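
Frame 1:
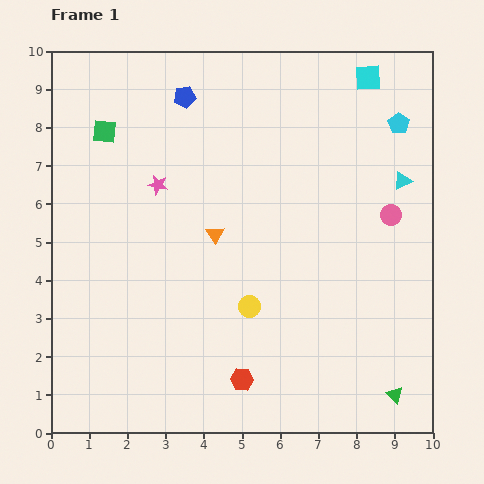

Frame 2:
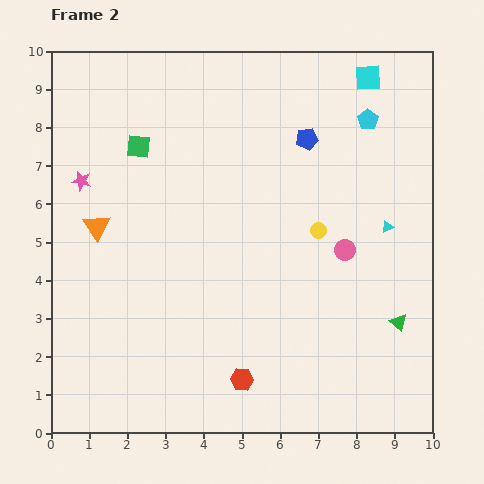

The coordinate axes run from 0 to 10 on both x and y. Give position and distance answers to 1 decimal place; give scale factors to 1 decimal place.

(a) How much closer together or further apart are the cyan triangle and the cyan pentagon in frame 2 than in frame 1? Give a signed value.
+1.3

Distance in frame 1: 1.5. Distance in frame 2: 2.8.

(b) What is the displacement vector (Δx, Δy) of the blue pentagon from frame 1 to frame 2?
(3.2, -1.1)

The blue pentagon was at (3.5, 8.8) in frame 1 and (6.7, 7.7) in frame 2.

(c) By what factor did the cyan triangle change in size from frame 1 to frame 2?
0.7×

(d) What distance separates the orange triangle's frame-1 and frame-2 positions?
3.1

The orange triangle moved from (4.3, 5.2) to (1.2, 5.4), a distance of √(3.1² + 0.2²) ≈ 3.1.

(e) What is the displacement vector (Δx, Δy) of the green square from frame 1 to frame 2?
(0.9, -0.4)

The green square was at (1.4, 7.9) in frame 1 and (2.3, 7.5) in frame 2.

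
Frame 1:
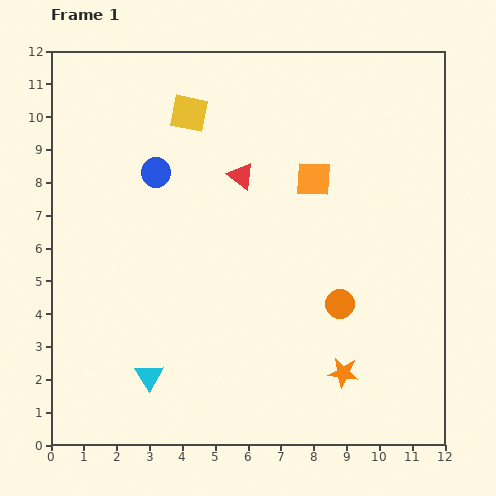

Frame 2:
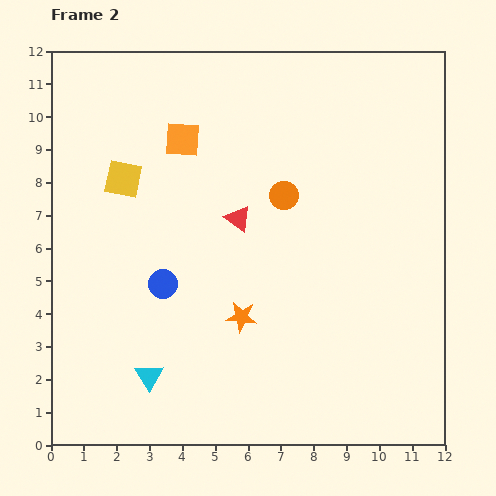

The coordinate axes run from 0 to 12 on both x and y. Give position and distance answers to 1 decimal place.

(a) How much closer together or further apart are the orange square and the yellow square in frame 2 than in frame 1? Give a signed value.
-2.1

Distance in frame 1: 4.3. Distance in frame 2: 2.2.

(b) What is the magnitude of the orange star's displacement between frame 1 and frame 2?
3.5

The orange star moved from (8.9, 2.2) to (5.8, 3.9), a distance of √(3.1² + 1.7²) ≈ 3.5.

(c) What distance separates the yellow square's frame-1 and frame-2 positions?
2.8

The yellow square moved from (4.2, 10.1) to (2.2, 8.1), a distance of √(2.0² + 2.0²) ≈ 2.8.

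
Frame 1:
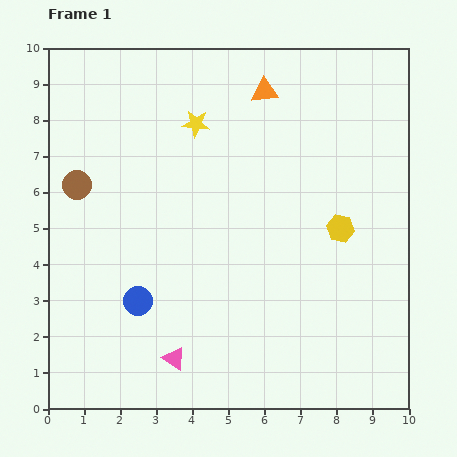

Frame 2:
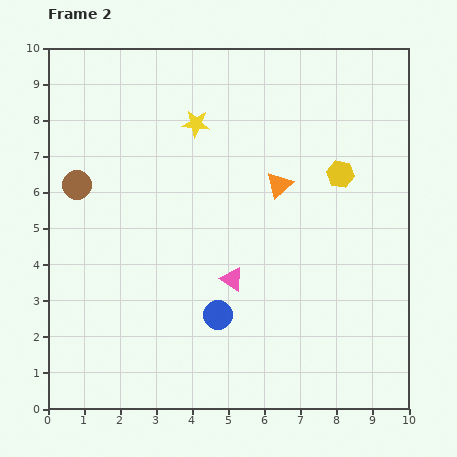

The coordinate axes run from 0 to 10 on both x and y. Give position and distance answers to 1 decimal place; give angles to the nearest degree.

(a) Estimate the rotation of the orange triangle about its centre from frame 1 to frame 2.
39° counter-clockwise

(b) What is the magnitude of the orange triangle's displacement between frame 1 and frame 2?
2.6

The orange triangle moved from (6.0, 8.8) to (6.4, 6.2), a distance of √(0.4² + 2.6²) ≈ 2.6.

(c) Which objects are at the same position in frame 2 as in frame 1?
the yellow star, the brown circle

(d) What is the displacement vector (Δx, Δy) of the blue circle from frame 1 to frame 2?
(2.2, -0.4)

The blue circle was at (2.5, 3.0) in frame 1 and (4.7, 2.6) in frame 2.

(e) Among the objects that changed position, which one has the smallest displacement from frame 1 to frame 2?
the yellow hexagon

(moved 1.5)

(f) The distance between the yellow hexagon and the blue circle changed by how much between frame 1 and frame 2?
-0.7

Distance in frame 1: 5.9. Distance in frame 2: 5.2.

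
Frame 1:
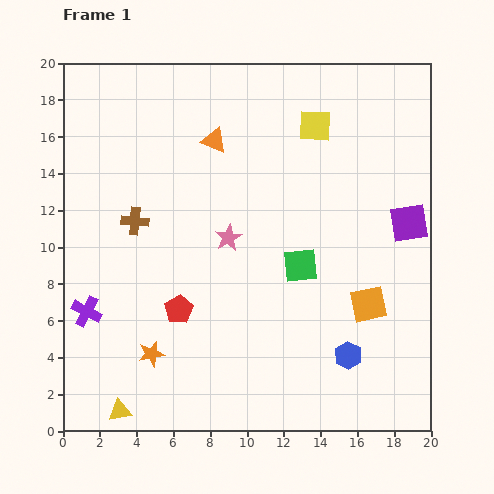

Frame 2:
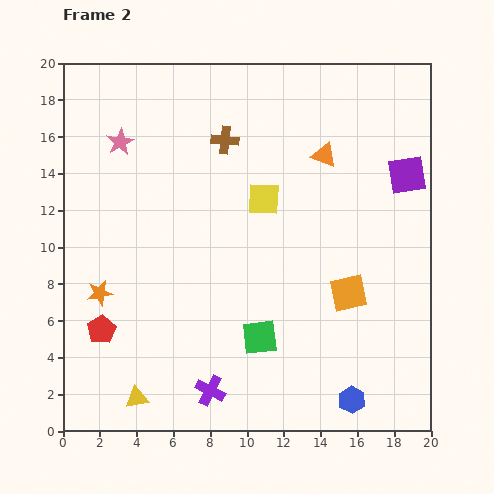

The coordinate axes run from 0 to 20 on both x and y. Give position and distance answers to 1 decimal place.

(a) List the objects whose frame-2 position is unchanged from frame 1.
none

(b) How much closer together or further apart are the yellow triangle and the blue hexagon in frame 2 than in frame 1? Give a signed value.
-1.1

Distance in frame 1: 12.8. Distance in frame 2: 11.7.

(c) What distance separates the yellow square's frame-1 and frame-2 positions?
4.9

The yellow square moved from (13.7, 16.6) to (10.9, 12.6), a distance of √(2.8² + 4.0²) ≈ 4.9.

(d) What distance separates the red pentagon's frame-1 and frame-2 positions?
4.3

The red pentagon moved from (6.3, 6.6) to (2.1, 5.5), a distance of √(4.2² + 1.1²) ≈ 4.3.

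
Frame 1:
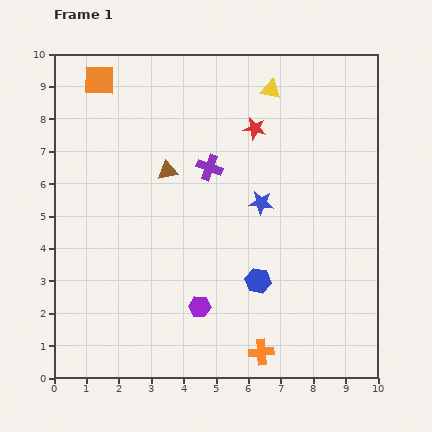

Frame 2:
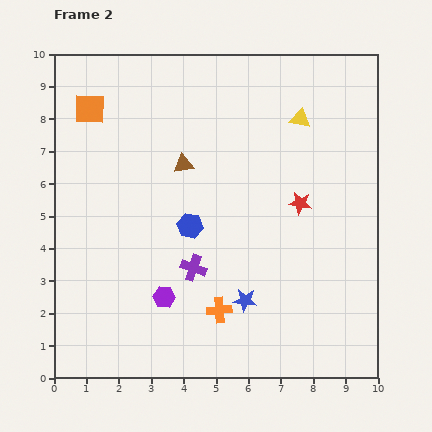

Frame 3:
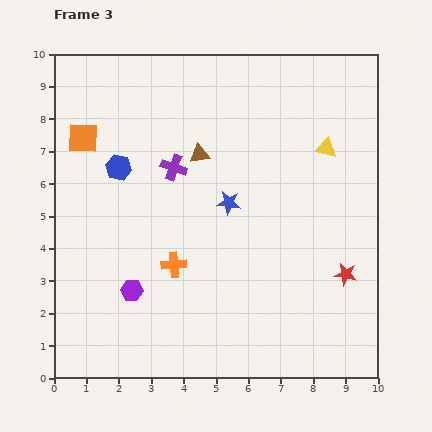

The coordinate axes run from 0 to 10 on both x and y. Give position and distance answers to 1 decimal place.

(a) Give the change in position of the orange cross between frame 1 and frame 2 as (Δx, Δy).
(-1.3, 1.3)

The orange cross was at (6.4, 0.8) in frame 1 and (5.1, 2.1) in frame 2.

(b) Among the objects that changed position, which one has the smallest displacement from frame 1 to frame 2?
the brown triangle

(moved 0.5)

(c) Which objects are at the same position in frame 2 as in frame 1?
none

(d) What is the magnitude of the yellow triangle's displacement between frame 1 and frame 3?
2.5

The yellow triangle moved from (6.7, 8.9) to (8.4, 7.1), a distance of √(1.7² + 1.8²) ≈ 2.5.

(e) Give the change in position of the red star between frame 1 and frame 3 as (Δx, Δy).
(2.8, -4.5)

The red star was at (6.2, 7.7) in frame 1 and (9.0, 3.2) in frame 3.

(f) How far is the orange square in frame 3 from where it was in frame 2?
0.9

The orange square moved from (1.1, 8.3) to (0.9, 7.4), a distance of √(0.2² + 0.9²) ≈ 0.9.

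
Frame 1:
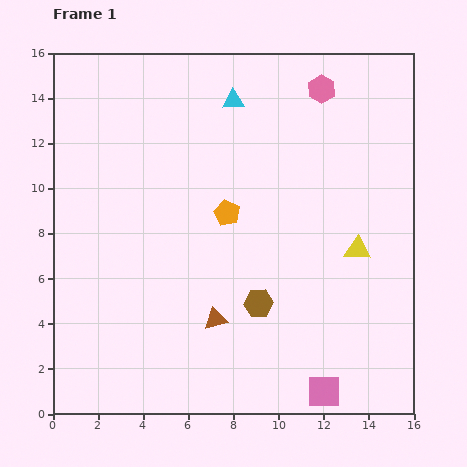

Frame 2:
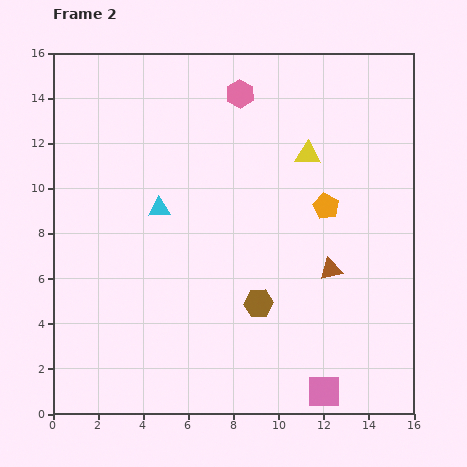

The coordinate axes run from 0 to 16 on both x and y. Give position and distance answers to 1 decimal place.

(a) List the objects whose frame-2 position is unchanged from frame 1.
the brown hexagon, the pink square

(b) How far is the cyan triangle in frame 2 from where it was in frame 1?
5.8

The cyan triangle moved from (8.0, 13.9) to (4.7, 9.1), a distance of √(3.3² + 4.8²) ≈ 5.8.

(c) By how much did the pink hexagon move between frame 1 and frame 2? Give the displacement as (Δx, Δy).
(-3.6, -0.2)

The pink hexagon was at (11.9, 14.4) in frame 1 and (8.3, 14.2) in frame 2.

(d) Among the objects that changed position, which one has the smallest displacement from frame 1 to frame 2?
the pink hexagon

(moved 3.6)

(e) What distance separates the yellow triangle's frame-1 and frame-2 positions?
4.7

The yellow triangle moved from (13.5, 7.3) to (11.3, 11.5), a distance of √(2.2² + 4.2²) ≈ 4.7.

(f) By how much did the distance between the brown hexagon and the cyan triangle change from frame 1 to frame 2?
-3.0

Distance in frame 1: 9.1. Distance in frame 2: 6.1.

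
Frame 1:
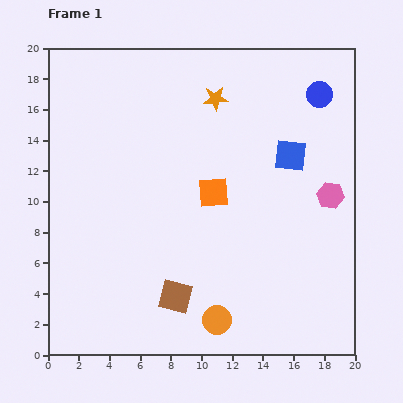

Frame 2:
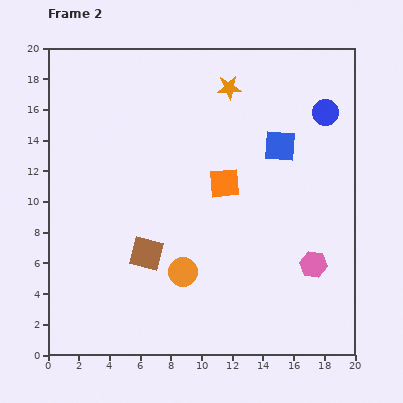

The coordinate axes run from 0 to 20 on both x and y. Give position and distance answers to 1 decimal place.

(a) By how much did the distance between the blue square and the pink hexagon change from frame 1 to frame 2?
+4.3

Distance in frame 1: 3.7. Distance in frame 2: 8.0.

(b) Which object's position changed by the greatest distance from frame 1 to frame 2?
the pink hexagon

(moved 4.6; next 3.8)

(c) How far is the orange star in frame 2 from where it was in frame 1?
1.1

The orange star moved from (10.9, 16.7) to (11.8, 17.4), a distance of √(0.9² + 0.7²) ≈ 1.1.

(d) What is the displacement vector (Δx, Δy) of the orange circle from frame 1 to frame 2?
(-2.2, 3.1)

The orange circle was at (11.0, 2.3) in frame 1 and (8.8, 5.4) in frame 2.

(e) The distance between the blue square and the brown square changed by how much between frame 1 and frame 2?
-0.7

Distance in frame 1: 11.9. Distance in frame 2: 11.2.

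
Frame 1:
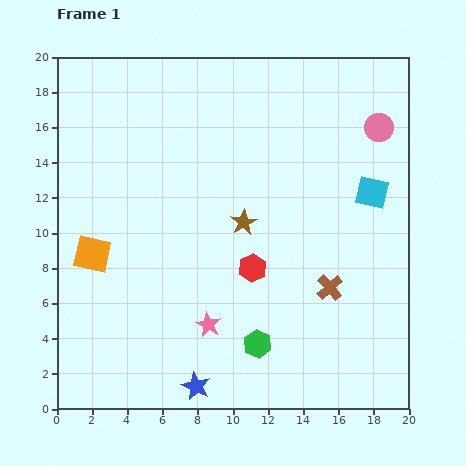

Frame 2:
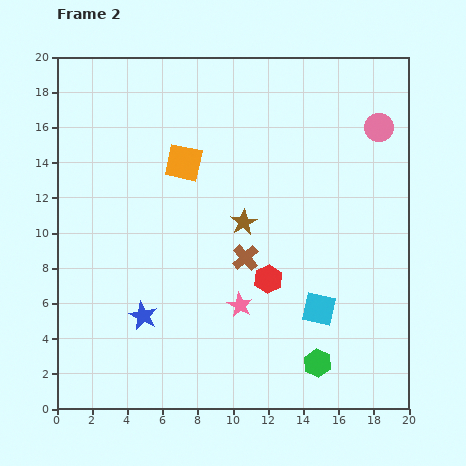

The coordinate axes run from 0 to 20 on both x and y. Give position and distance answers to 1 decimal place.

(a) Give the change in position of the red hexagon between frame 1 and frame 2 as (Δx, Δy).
(0.9, -0.6)

The red hexagon was at (11.1, 8.0) in frame 1 and (12.0, 7.4) in frame 2.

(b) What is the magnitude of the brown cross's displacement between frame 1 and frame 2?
5.1

The brown cross moved from (15.5, 6.9) to (10.7, 8.6), a distance of √(4.8² + 1.7²) ≈ 5.1.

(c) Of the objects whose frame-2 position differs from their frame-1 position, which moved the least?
the red hexagon

(moved 1.1)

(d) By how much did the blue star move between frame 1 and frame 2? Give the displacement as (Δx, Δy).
(-3.0, 4.0)

The blue star was at (7.9, 1.3) in frame 1 and (4.9, 5.3) in frame 2.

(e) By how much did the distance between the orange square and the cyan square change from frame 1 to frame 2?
-5.0

Distance in frame 1: 16.3. Distance in frame 2: 11.3.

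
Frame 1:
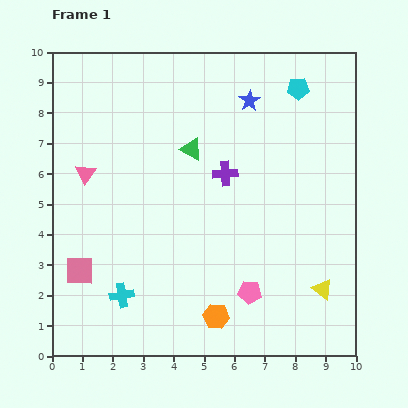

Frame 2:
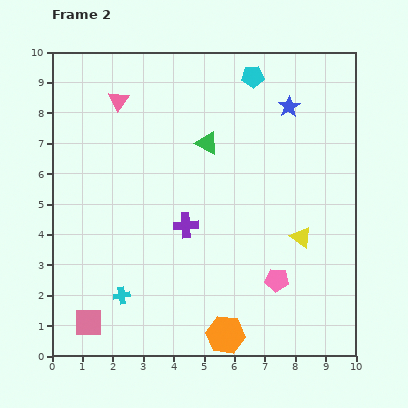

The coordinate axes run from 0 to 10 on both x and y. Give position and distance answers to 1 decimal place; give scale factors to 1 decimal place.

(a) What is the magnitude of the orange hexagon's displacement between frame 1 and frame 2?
0.7

The orange hexagon moved from (5.4, 1.3) to (5.7, 0.7), a distance of √(0.3² + 0.6²) ≈ 0.7.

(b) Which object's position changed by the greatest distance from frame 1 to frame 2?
the pink triangle

(moved 2.6; next 2.1)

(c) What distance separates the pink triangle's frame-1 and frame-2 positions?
2.6

The pink triangle moved from (1.1, 6.0) to (2.2, 8.4), a distance of √(1.1² + 2.4²) ≈ 2.6.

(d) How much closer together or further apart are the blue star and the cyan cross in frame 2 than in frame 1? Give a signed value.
+0.6

Distance in frame 1: 7.7. Distance in frame 2: 8.3.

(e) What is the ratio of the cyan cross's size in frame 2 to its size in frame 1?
0.7×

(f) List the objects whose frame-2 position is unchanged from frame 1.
the cyan cross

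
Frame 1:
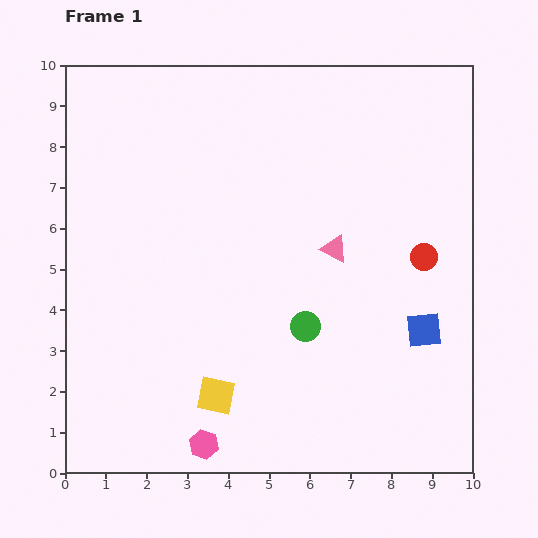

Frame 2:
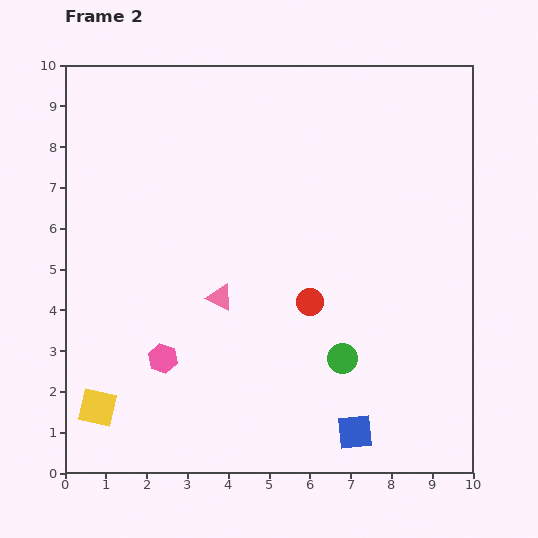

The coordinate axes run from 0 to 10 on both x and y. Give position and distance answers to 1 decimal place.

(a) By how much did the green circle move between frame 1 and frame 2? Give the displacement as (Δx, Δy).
(0.9, -0.8)

The green circle was at (5.9, 3.6) in frame 1 and (6.8, 2.8) in frame 2.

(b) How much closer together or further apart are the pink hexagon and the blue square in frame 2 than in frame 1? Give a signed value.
-1.1

Distance in frame 1: 6.1. Distance in frame 2: 5.0.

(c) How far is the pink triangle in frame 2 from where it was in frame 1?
3.0

The pink triangle moved from (6.6, 5.5) to (3.8, 4.3), a distance of √(2.8² + 1.2²) ≈ 3.0.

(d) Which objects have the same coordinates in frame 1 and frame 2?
none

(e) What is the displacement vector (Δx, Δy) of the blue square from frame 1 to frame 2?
(-1.7, -2.5)

The blue square was at (8.8, 3.5) in frame 1 and (7.1, 1.0) in frame 2.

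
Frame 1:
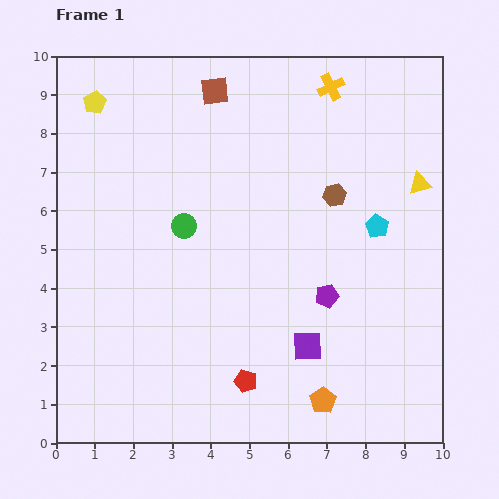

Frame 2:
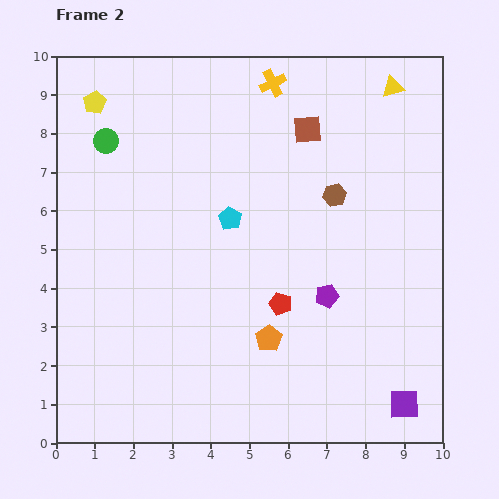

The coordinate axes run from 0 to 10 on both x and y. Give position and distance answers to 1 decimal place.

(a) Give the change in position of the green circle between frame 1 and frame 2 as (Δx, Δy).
(-2.0, 2.2)

The green circle was at (3.3, 5.6) in frame 1 and (1.3, 7.8) in frame 2.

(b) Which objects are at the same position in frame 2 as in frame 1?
the brown hexagon, the purple pentagon, the yellow pentagon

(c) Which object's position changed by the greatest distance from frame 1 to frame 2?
the cyan pentagon

(moved 3.8; next 3.0)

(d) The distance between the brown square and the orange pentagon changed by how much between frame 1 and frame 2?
-3.0

Distance in frame 1: 8.5. Distance in frame 2: 5.5.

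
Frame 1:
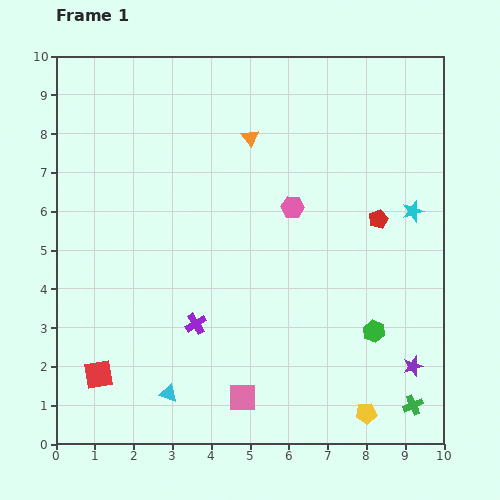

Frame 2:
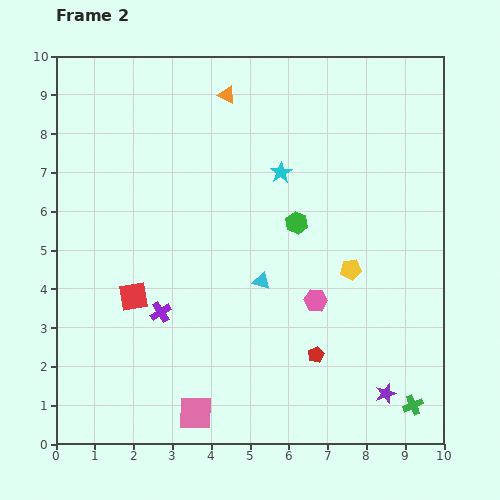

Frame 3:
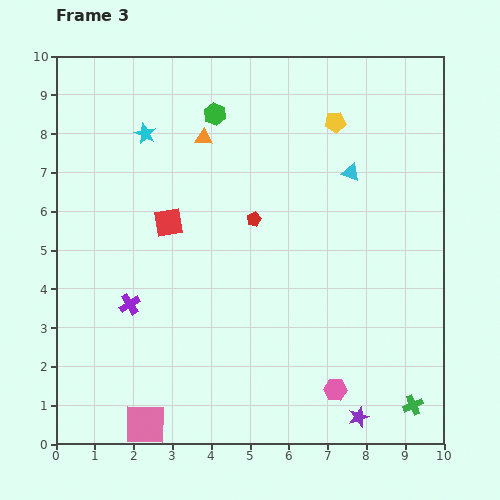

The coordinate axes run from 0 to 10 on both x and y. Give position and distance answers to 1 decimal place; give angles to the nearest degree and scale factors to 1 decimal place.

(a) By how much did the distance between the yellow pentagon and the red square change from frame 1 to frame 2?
-1.4

Distance in frame 1: 7.0. Distance in frame 2: 5.6.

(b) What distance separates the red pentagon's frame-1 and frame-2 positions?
3.8

The red pentagon moved from (8.3, 5.8) to (6.7, 2.3), a distance of √(1.6² + 3.5²) ≈ 3.8.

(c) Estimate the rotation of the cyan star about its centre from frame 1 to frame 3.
31° counter-clockwise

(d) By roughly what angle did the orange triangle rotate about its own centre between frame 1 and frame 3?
48° counter-clockwise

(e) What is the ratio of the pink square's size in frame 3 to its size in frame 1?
1.5×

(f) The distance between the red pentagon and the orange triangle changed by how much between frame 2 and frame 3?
-4.6

Distance in frame 2: 7.1. Distance in frame 3: 2.5.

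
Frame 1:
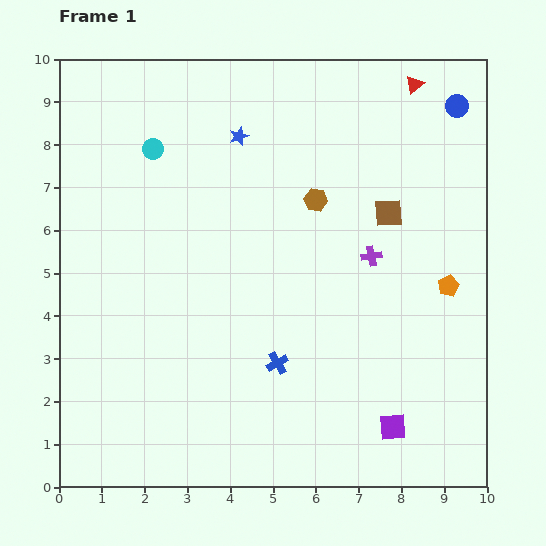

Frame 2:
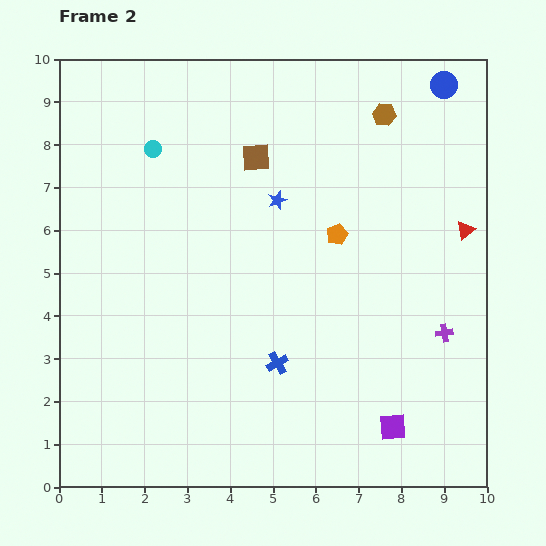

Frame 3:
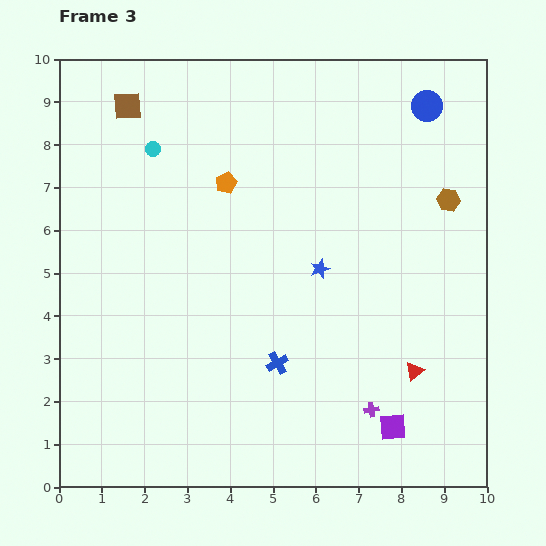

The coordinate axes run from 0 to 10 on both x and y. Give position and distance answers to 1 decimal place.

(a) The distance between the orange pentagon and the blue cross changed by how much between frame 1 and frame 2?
-1.1

Distance in frame 1: 4.4. Distance in frame 2: 3.3.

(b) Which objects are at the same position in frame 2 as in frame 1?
the cyan circle, the blue cross, the purple square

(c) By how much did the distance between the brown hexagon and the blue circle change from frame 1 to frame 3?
-1.7

Distance in frame 1: 4.0. Distance in frame 3: 2.3.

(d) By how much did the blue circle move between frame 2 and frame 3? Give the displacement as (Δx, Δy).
(-0.4, -0.5)

The blue circle was at (9.0, 9.4) in frame 2 and (8.6, 8.9) in frame 3.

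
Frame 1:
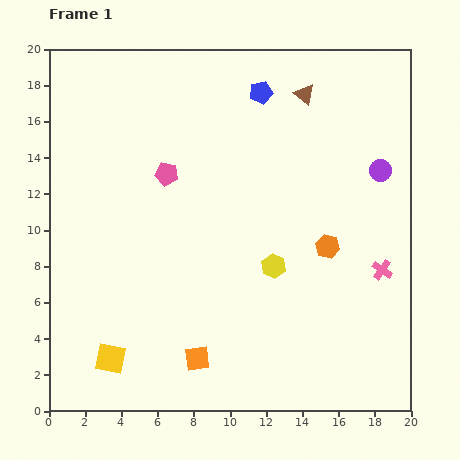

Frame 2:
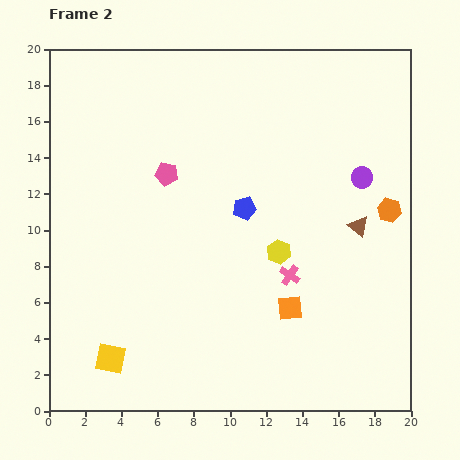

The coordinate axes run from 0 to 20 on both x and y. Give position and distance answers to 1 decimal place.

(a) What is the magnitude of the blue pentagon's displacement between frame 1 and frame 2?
6.5

The blue pentagon moved from (11.7, 17.6) to (10.8, 11.2), a distance of √(0.9² + 6.4²) ≈ 6.5.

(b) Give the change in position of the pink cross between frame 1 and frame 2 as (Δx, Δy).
(-5.1, -0.3)

The pink cross was at (18.4, 7.8) in frame 1 and (13.3, 7.5) in frame 2.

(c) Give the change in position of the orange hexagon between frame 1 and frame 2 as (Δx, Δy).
(3.4, 2.0)

The orange hexagon was at (15.4, 9.1) in frame 1 and (18.8, 11.1) in frame 2.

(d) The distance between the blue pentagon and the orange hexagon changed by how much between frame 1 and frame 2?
-1.3

Distance in frame 1: 9.3. Distance in frame 2: 8.0.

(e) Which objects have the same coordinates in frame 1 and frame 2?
the pink pentagon, the yellow square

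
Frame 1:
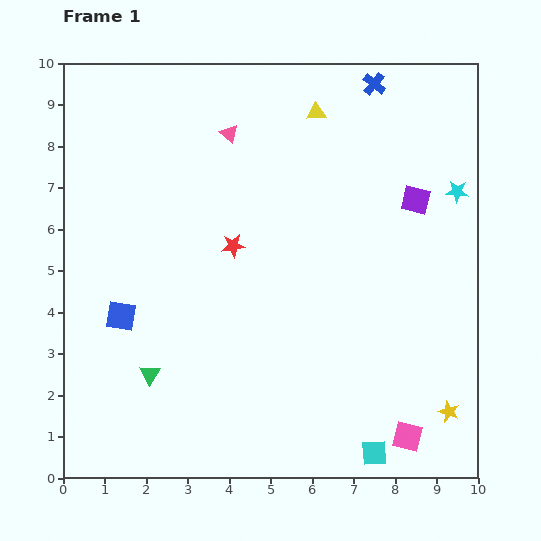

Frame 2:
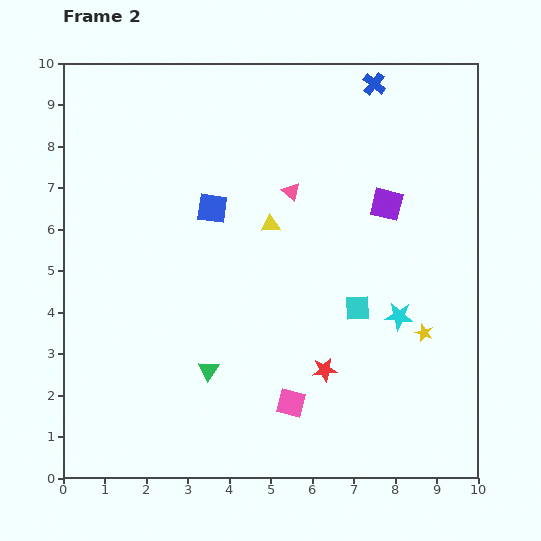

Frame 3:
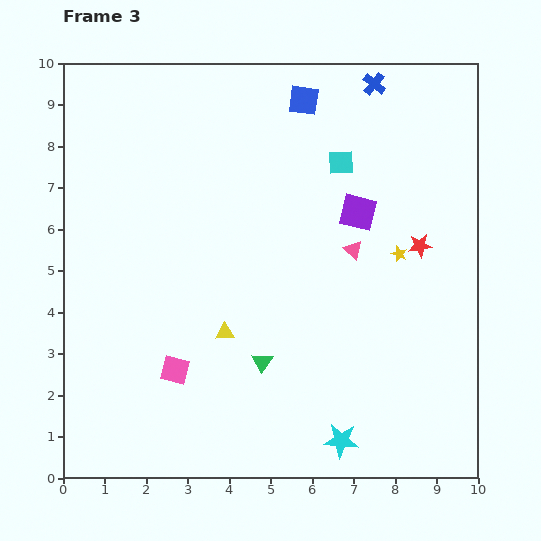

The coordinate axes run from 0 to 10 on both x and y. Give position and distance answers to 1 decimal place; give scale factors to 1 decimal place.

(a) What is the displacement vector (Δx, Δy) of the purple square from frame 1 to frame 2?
(-0.7, -0.1)

The purple square was at (8.5, 6.7) in frame 1 and (7.8, 6.6) in frame 2.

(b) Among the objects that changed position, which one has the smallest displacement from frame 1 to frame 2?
the purple square

(moved 0.7)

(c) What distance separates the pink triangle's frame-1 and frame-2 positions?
2.1

The pink triangle moved from (4.0, 8.3) to (5.5, 6.9), a distance of √(1.5² + 1.4²) ≈ 2.1.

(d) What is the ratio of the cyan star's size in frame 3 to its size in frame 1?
1.5×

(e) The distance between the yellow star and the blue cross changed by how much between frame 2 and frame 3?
-2.0

Distance in frame 2: 6.1. Distance in frame 3: 4.1.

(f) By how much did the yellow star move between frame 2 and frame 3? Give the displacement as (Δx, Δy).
(-0.6, 1.9)

The yellow star was at (8.7, 3.5) in frame 2 and (8.1, 5.4) in frame 3.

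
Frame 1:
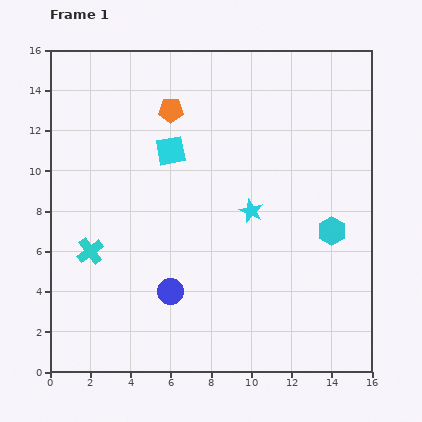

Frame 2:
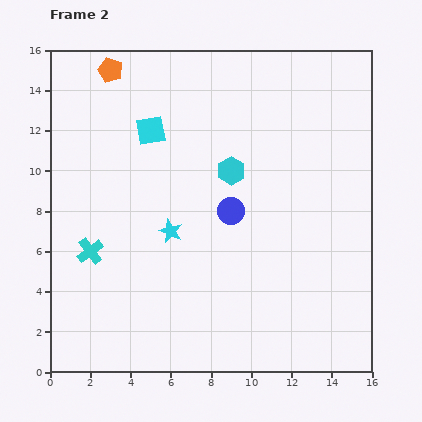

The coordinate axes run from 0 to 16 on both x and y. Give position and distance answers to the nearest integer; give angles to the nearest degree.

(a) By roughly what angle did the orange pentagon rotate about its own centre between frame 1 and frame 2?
19° clockwise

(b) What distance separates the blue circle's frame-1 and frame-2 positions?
5

The blue circle moved from (6, 4) to (9, 8), a distance of √(3² + 4²) ≈ 5.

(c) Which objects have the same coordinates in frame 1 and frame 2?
the cyan cross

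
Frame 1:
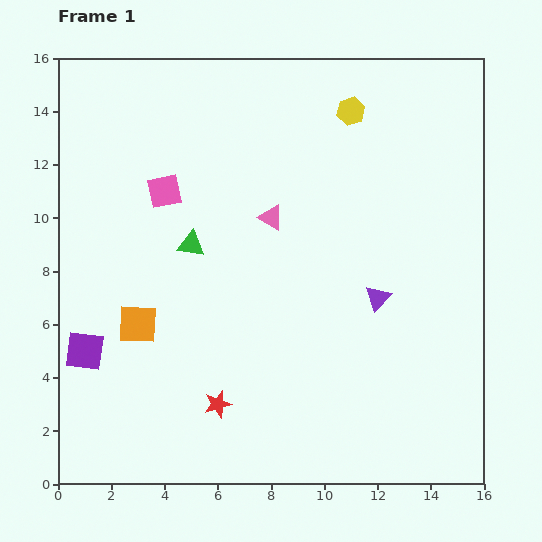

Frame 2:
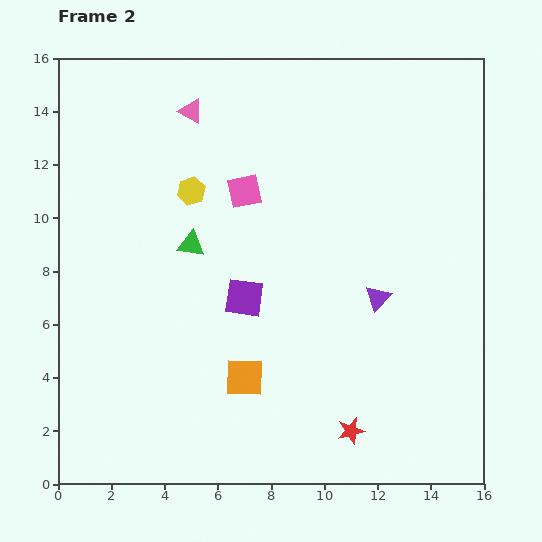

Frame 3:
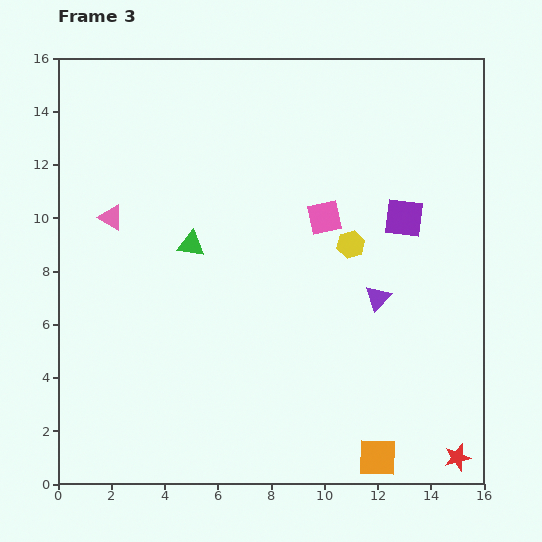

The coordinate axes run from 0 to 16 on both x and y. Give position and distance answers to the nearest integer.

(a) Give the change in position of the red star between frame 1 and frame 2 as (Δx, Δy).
(5, -1)

The red star was at (6, 3) in frame 1 and (11, 2) in frame 2.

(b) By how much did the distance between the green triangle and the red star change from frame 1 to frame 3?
+7

Distance in frame 1: 6. Distance in frame 3: 13.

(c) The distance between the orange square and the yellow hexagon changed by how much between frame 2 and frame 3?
+1

Distance in frame 2: 7. Distance in frame 3: 8.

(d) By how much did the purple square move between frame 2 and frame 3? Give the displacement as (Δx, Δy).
(6, 3)

The purple square was at (7, 7) in frame 2 and (13, 10) in frame 3.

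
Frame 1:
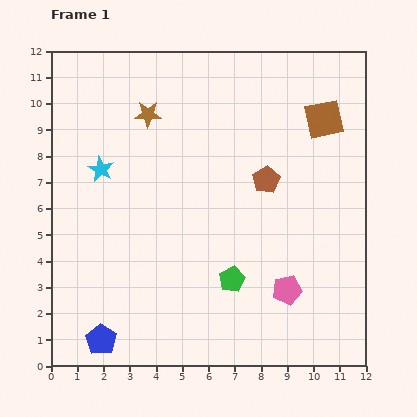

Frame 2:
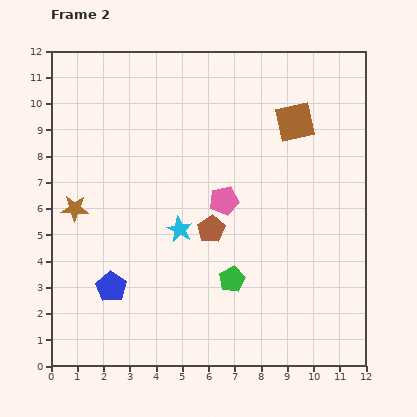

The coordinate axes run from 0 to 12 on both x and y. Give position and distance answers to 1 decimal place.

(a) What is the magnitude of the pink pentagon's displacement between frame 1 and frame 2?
4.2

The pink pentagon moved from (9.0, 2.9) to (6.6, 6.3), a distance of √(2.4² + 3.4²) ≈ 4.2.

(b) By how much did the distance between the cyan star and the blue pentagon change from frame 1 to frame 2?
-3.1

Distance in frame 1: 6.5. Distance in frame 2: 3.4.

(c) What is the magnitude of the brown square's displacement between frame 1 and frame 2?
1.1

The brown square moved from (10.4, 9.4) to (9.3, 9.3), a distance of √(1.1² + 0.1²) ≈ 1.1.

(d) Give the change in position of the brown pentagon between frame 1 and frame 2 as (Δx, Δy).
(-2.1, -1.9)

The brown pentagon was at (8.2, 7.1) in frame 1 and (6.1, 5.2) in frame 2.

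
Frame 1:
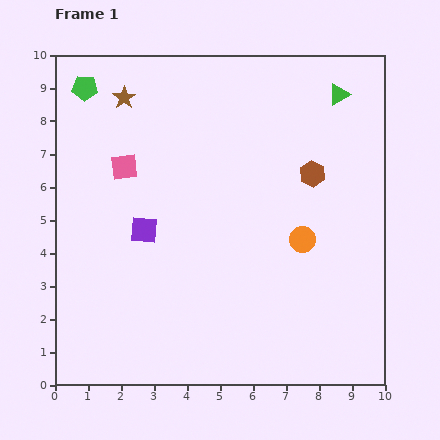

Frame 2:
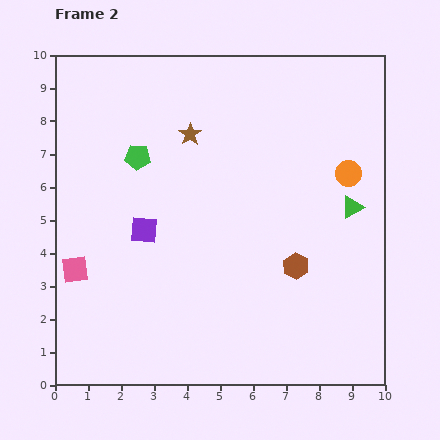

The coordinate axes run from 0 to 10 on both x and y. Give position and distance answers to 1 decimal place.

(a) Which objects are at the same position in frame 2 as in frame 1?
the purple square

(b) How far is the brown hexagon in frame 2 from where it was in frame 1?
2.8

The brown hexagon moved from (7.8, 6.4) to (7.3, 3.6), a distance of √(0.5² + 2.8²) ≈ 2.8.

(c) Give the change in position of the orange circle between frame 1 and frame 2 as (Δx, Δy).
(1.4, 2.0)

The orange circle was at (7.5, 4.4) in frame 1 and (8.9, 6.4) in frame 2.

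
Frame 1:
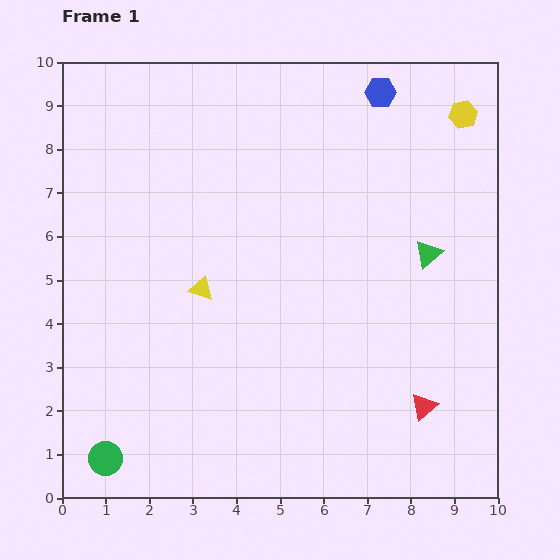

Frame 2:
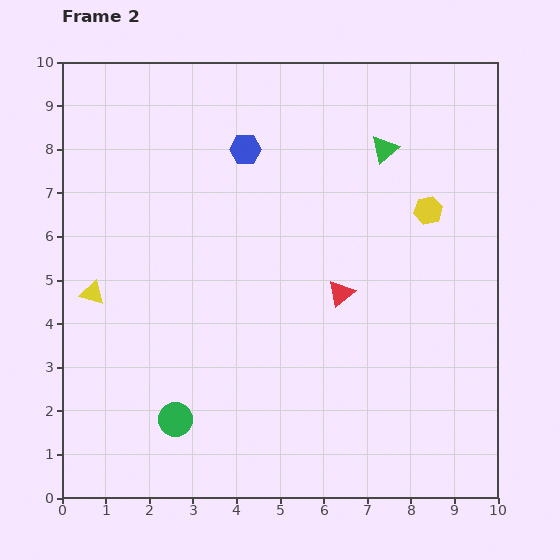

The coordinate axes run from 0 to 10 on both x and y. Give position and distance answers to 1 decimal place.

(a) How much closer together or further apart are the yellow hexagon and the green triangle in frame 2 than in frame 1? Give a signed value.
-1.6

Distance in frame 1: 3.3. Distance in frame 2: 1.7.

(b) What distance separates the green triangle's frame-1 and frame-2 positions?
2.6

The green triangle moved from (8.4, 5.6) to (7.4, 8.0), a distance of √(1.0² + 2.4²) ≈ 2.6.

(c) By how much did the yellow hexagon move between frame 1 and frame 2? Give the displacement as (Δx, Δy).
(-0.8, -2.2)

The yellow hexagon was at (9.2, 8.8) in frame 1 and (8.4, 6.6) in frame 2.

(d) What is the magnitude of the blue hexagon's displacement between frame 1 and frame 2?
3.4

The blue hexagon moved from (7.3, 9.3) to (4.2, 8.0), a distance of √(3.1² + 1.3²) ≈ 3.4.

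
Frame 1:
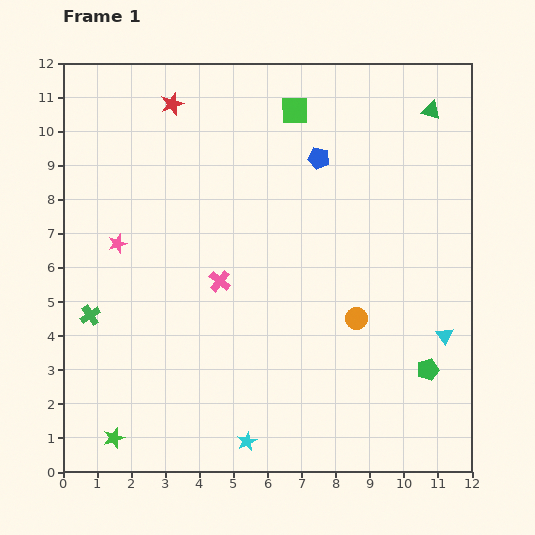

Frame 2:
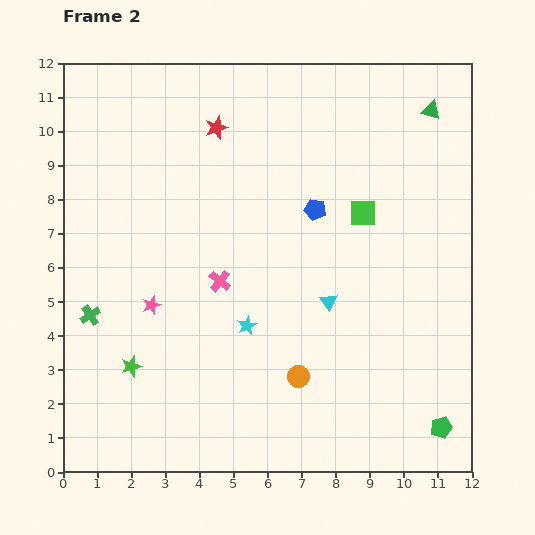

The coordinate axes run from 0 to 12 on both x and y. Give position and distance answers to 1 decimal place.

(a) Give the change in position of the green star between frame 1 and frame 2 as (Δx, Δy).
(0.5, 2.1)

The green star was at (1.5, 1.0) in frame 1 and (2.0, 3.1) in frame 2.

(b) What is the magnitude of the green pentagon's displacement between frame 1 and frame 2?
1.7

The green pentagon moved from (10.7, 3.0) to (11.1, 1.3), a distance of √(0.4² + 1.7²) ≈ 1.7.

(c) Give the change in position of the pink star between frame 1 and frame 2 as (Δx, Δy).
(1.0, -1.8)

The pink star was at (1.6, 6.7) in frame 1 and (2.6, 4.9) in frame 2.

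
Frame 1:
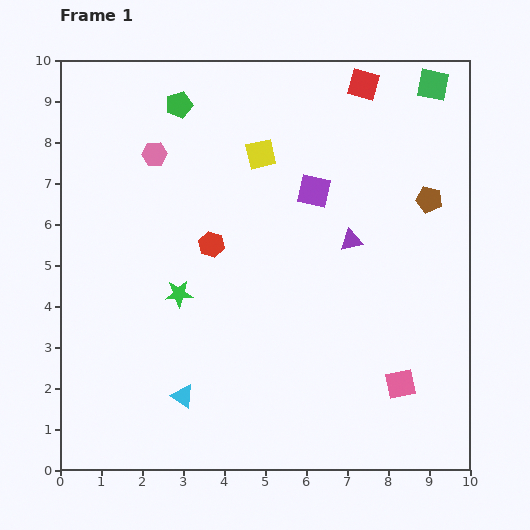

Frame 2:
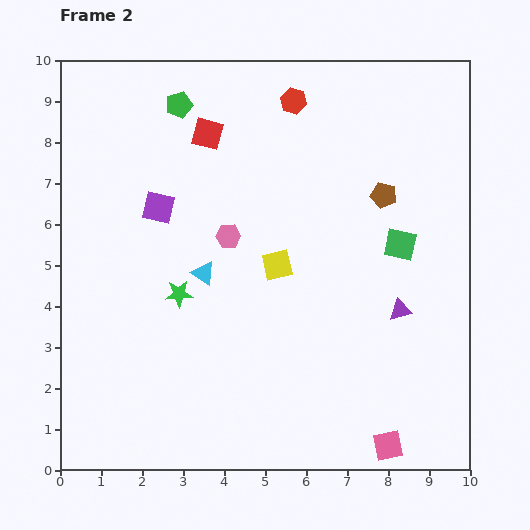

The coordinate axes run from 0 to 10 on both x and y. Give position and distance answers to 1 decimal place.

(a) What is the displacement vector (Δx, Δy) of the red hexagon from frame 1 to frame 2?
(2.0, 3.5)

The red hexagon was at (3.7, 5.5) in frame 1 and (5.7, 9.0) in frame 2.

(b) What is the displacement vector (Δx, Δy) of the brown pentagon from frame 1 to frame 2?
(-1.1, 0.1)

The brown pentagon was at (9.0, 6.6) in frame 1 and (7.9, 6.7) in frame 2.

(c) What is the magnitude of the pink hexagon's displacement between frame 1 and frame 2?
2.7

The pink hexagon moved from (2.3, 7.7) to (4.1, 5.7), a distance of √(1.8² + 2.0²) ≈ 2.7.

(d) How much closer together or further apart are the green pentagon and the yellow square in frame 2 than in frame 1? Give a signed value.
+2.3

Distance in frame 1: 2.3. Distance in frame 2: 4.6.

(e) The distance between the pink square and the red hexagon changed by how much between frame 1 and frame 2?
+3.0

Distance in frame 1: 5.7. Distance in frame 2: 8.7.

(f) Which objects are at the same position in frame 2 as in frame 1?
the green star, the green pentagon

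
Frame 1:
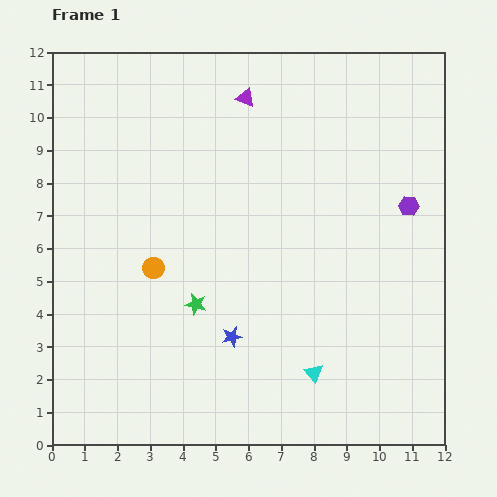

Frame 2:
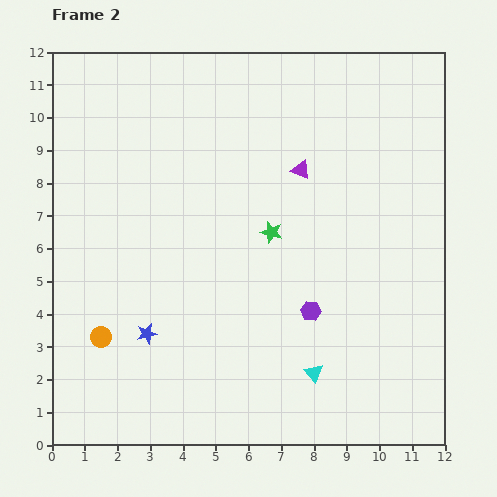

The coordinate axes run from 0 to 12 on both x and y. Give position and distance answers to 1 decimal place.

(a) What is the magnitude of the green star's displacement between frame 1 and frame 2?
3.2

The green star moved from (4.4, 4.3) to (6.7, 6.5), a distance of √(2.3² + 2.2²) ≈ 3.2.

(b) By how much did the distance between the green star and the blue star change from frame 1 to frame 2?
+3.4

Distance in frame 1: 1.5. Distance in frame 2: 4.9.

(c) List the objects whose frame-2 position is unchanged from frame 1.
the cyan triangle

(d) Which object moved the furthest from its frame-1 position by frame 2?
the purple hexagon

(moved 4.4; next 3.2)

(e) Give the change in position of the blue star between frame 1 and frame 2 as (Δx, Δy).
(-2.6, 0.1)

The blue star was at (5.5, 3.3) in frame 1 and (2.9, 3.4) in frame 2.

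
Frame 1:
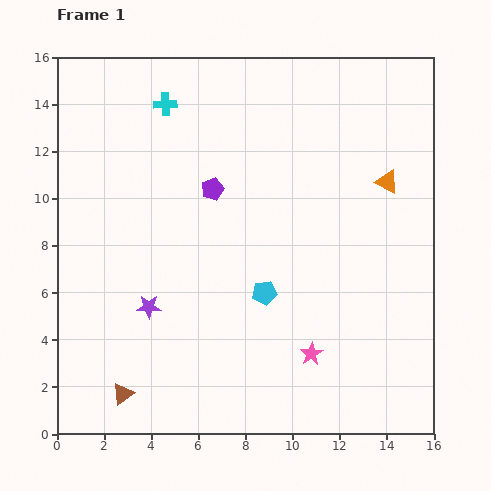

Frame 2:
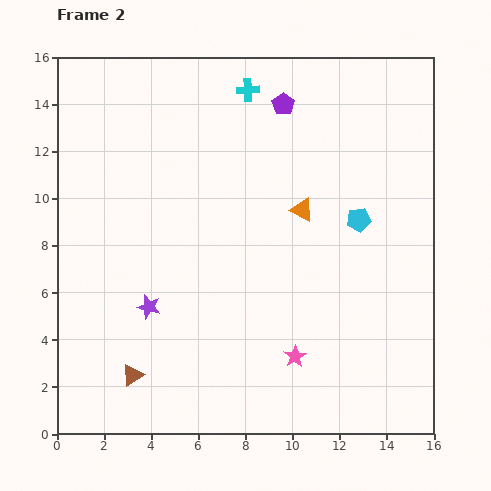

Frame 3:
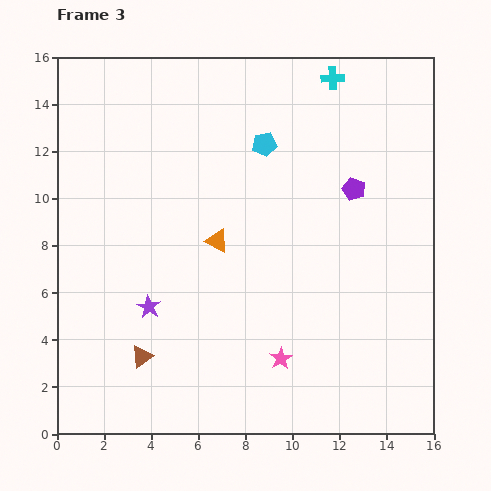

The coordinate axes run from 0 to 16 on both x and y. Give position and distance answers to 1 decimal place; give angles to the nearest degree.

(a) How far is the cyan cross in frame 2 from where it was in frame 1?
3.6

The cyan cross moved from (4.6, 14.0) to (8.1, 14.6), a distance of √(3.5² + 0.6²) ≈ 3.6.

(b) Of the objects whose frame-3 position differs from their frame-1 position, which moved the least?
the pink star

(moved 1.3)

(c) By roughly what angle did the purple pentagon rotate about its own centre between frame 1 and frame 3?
30° counter-clockwise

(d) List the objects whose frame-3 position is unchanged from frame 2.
the purple star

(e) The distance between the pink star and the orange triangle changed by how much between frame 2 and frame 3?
-0.5

Distance in frame 2: 6.2. Distance in frame 3: 5.7.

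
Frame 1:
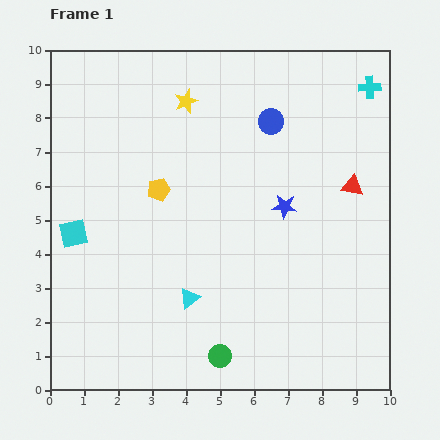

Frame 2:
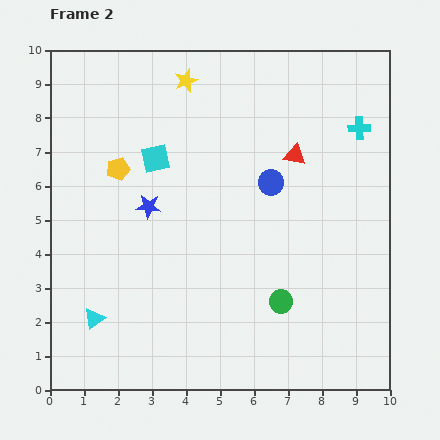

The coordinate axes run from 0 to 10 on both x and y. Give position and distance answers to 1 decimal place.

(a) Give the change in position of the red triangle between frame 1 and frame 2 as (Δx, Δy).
(-1.7, 0.9)

The red triangle was at (8.9, 6.0) in frame 1 and (7.2, 6.9) in frame 2.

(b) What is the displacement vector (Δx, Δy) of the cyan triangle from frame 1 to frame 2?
(-2.8, -0.6)

The cyan triangle was at (4.1, 2.7) in frame 1 and (1.3, 2.1) in frame 2.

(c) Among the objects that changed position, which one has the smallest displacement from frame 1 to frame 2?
the yellow star

(moved 0.6)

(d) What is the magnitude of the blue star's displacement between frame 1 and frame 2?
4.0

The blue star moved from (6.9, 5.4) to (2.9, 5.4), a distance of √(4.0² + 0.0²) ≈ 4.0.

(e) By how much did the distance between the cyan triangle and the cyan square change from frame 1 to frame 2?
+1.1

Distance in frame 1: 3.9. Distance in frame 2: 5.0.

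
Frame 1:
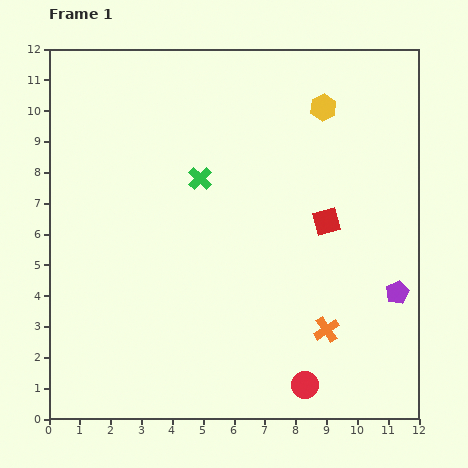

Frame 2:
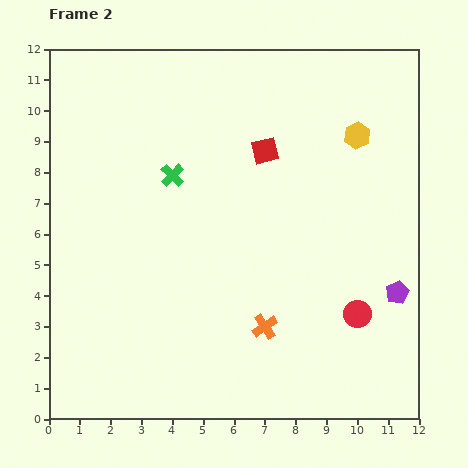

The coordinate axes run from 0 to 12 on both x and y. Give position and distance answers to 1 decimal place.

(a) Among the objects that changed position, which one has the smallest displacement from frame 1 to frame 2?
the green cross

(moved 0.9)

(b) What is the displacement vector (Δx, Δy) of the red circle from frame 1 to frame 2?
(1.7, 2.3)

The red circle was at (8.3, 1.1) in frame 1 and (10.0, 3.4) in frame 2.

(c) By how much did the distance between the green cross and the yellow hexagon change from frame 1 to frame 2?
+1.5

Distance in frame 1: 4.6. Distance in frame 2: 6.1.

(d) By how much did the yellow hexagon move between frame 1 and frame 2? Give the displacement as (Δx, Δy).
(1.1, -0.9)

The yellow hexagon was at (8.9, 10.1) in frame 1 and (10.0, 9.2) in frame 2.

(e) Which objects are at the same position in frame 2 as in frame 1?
the purple pentagon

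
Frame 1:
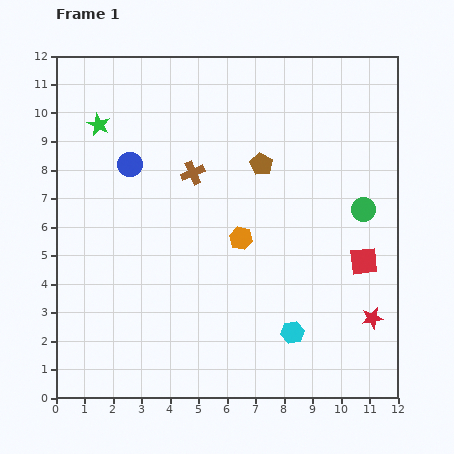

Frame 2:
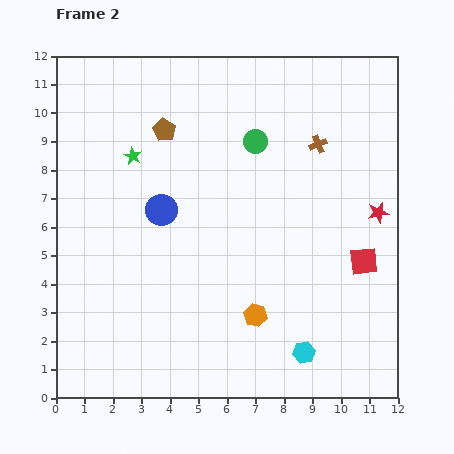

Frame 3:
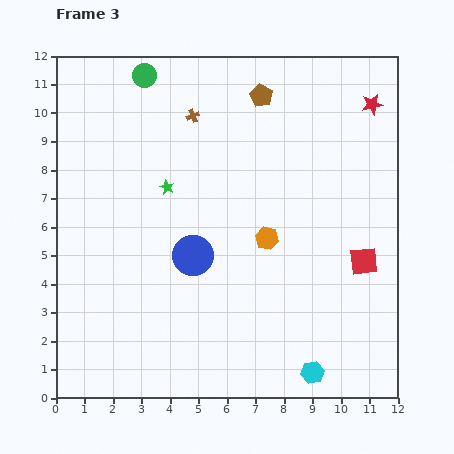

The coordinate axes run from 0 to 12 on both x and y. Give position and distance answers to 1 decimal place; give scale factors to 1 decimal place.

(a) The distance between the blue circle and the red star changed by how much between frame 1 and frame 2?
-2.5

Distance in frame 1: 10.1. Distance in frame 2: 7.6.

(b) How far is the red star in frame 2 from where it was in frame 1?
3.7

The red star moved from (11.1, 2.8) to (11.3, 6.5), a distance of √(0.2² + 3.7²) ≈ 3.7.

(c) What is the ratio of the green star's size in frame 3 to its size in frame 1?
0.6×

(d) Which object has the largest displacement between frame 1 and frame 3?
the green circle

(moved 9.0; next 7.5)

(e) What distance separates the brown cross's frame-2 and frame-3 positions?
4.5

The brown cross moved from (9.2, 8.9) to (4.8, 9.9), a distance of √(4.4² + 1.0²) ≈ 4.5.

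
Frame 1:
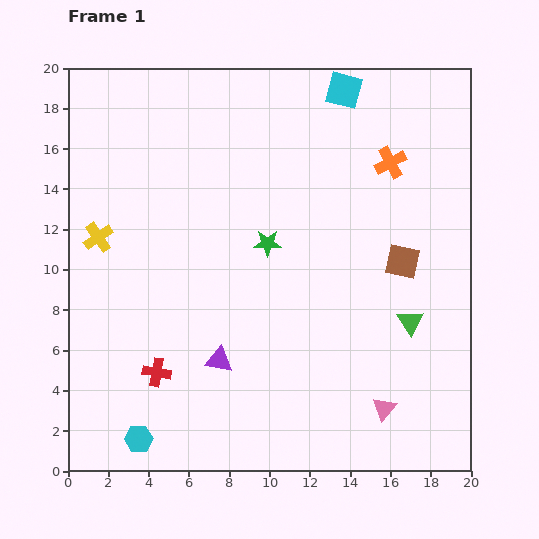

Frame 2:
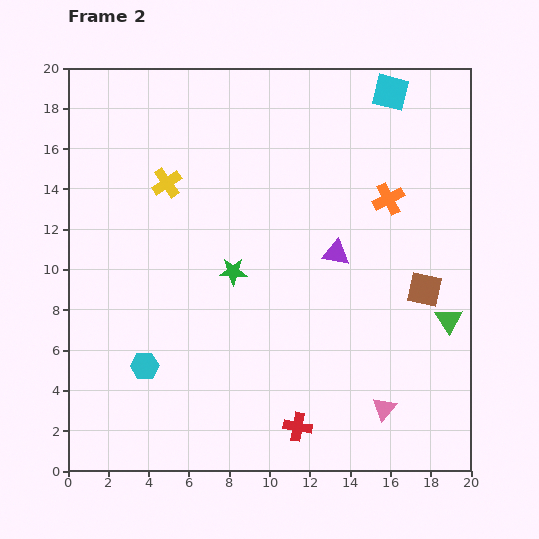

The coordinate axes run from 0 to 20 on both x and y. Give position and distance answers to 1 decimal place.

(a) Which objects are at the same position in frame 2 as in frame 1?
the pink triangle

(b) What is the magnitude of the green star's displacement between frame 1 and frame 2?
2.2

The green star moved from (9.9, 11.3) to (8.2, 9.9), a distance of √(1.7² + 1.4²) ≈ 2.2.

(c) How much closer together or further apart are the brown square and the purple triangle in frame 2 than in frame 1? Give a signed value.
-5.5

Distance in frame 1: 10.3. Distance in frame 2: 4.8.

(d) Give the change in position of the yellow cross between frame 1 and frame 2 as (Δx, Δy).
(3.4, 2.7)

The yellow cross was at (1.5, 11.6) in frame 1 and (4.9, 14.3) in frame 2.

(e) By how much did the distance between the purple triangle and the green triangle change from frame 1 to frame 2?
-3.2

Distance in frame 1: 9.7. Distance in frame 2: 6.5.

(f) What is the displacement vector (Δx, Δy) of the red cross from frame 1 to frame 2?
(7.0, -2.7)

The red cross was at (4.4, 4.9) in frame 1 and (11.4, 2.2) in frame 2.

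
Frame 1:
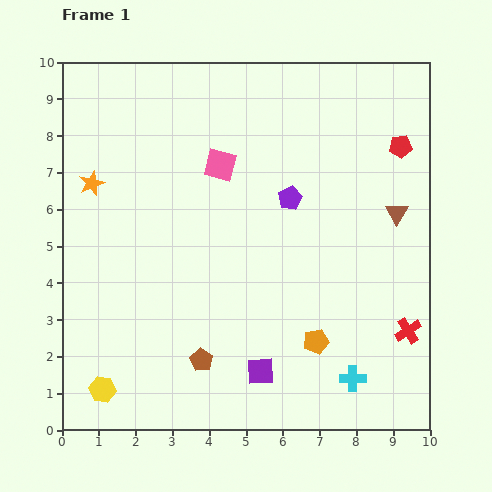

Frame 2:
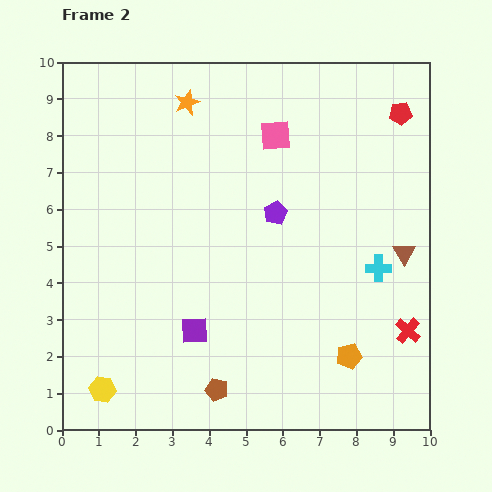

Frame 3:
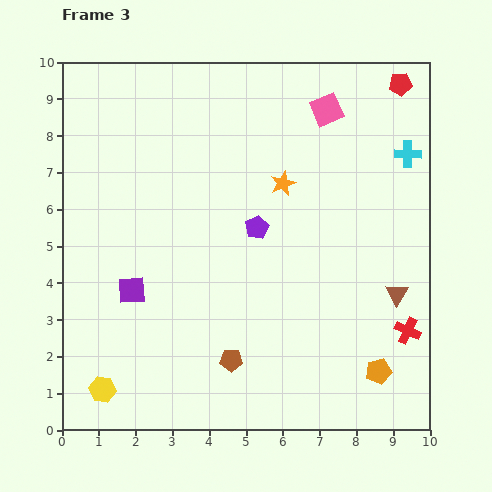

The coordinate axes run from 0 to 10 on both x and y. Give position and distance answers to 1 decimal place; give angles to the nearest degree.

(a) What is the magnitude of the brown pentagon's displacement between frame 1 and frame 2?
0.9

The brown pentagon moved from (3.8, 1.9) to (4.2, 1.1), a distance of √(0.4² + 0.8²) ≈ 0.9.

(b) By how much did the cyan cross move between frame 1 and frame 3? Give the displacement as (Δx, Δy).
(1.5, 6.1)

The cyan cross was at (7.9, 1.4) in frame 1 and (9.4, 7.5) in frame 3.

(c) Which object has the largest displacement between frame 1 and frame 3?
the cyan cross

(moved 6.3; next 5.2)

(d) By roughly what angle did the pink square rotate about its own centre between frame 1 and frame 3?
37° counter-clockwise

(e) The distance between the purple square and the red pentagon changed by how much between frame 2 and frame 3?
+1.1

Distance in frame 2: 8.1. Distance in frame 3: 9.2.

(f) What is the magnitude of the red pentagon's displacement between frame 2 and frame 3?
0.8

The red pentagon moved from (9.2, 8.6) to (9.2, 9.4), a distance of √(0.0² + 0.8²) ≈ 0.8.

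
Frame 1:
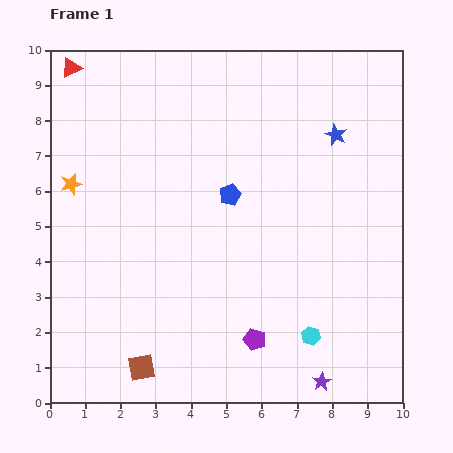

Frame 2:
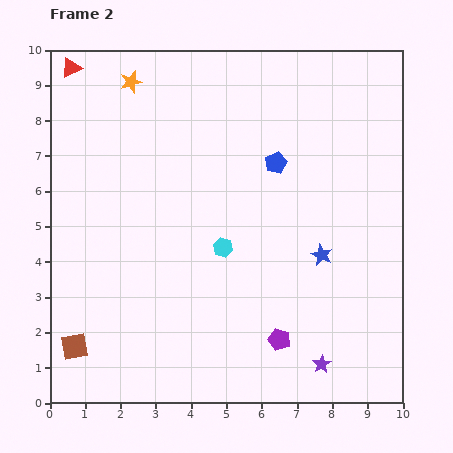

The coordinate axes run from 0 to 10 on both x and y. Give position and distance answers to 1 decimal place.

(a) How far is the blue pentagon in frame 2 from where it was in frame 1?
1.6

The blue pentagon moved from (5.1, 5.9) to (6.4, 6.8), a distance of √(1.3² + 0.9²) ≈ 1.6.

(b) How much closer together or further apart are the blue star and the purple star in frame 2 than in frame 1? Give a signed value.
-3.9

Distance in frame 1: 7.0. Distance in frame 2: 3.1.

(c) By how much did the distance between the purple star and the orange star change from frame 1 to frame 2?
+0.7

Distance in frame 1: 9.0. Distance in frame 2: 9.7.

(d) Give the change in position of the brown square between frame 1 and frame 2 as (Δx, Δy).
(-1.9, 0.6)

The brown square was at (2.6, 1.0) in frame 1 and (0.7, 1.6) in frame 2.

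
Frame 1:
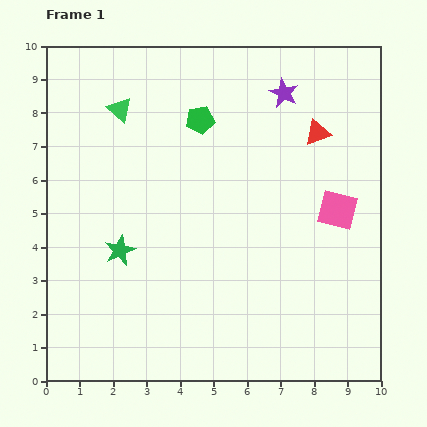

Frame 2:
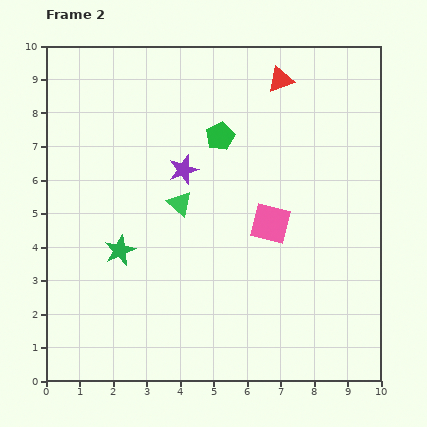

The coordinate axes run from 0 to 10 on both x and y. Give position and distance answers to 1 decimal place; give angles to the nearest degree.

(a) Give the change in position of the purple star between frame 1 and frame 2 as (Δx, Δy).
(-3.0, -2.3)

The purple star was at (7.1, 8.6) in frame 1 and (4.1, 6.3) in frame 2.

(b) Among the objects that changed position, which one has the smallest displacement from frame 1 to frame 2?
the green pentagon

(moved 0.8)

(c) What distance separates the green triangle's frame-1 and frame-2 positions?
3.3

The green triangle moved from (2.2, 8.1) to (4.0, 5.3), a distance of √(1.8² + 2.8²) ≈ 3.3.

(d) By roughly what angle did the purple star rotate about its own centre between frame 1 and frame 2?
28° clockwise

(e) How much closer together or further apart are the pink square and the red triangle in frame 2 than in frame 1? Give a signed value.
+1.9

Distance in frame 1: 2.4. Distance in frame 2: 4.3.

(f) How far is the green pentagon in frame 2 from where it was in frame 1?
0.8

The green pentagon moved from (4.6, 7.8) to (5.2, 7.3), a distance of √(0.6² + 0.5²) ≈ 0.8.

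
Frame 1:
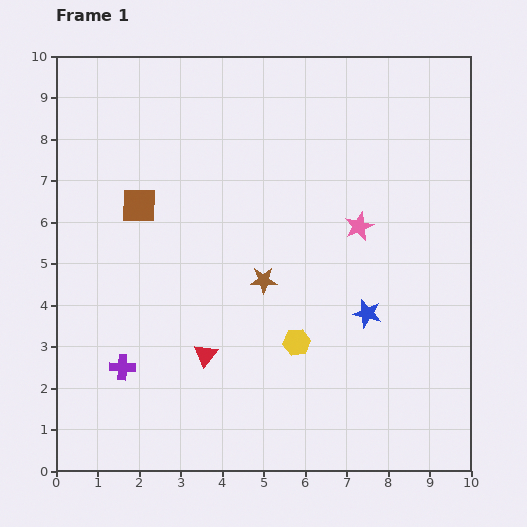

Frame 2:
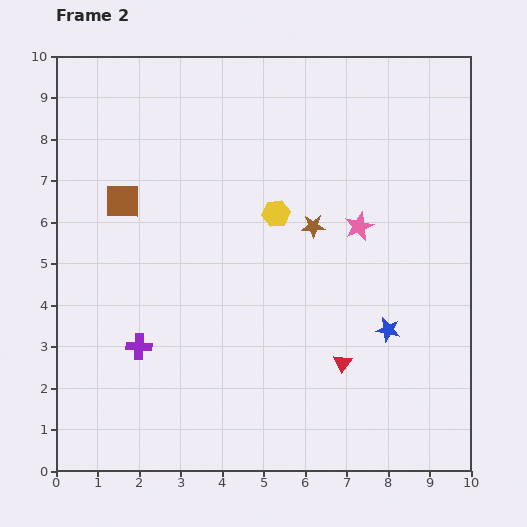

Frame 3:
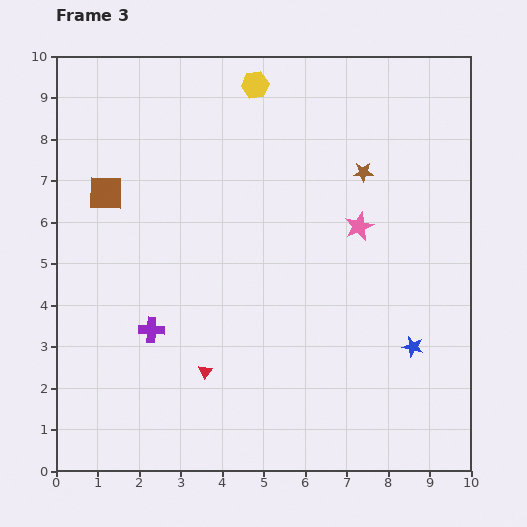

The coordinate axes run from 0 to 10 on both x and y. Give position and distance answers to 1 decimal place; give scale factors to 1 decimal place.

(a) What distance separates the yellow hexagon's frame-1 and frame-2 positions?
3.1

The yellow hexagon moved from (5.8, 3.1) to (5.3, 6.2), a distance of √(0.5² + 3.1²) ≈ 3.1.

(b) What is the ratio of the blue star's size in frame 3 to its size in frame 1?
0.7×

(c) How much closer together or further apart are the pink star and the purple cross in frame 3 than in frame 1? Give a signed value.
-1.0

Distance in frame 1: 6.6. Distance in frame 3: 5.6.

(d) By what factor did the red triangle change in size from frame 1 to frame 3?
0.6×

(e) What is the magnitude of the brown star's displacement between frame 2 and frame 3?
1.8

The brown star moved from (6.2, 5.9) to (7.4, 7.2), a distance of √(1.2² + 1.3²) ≈ 1.8.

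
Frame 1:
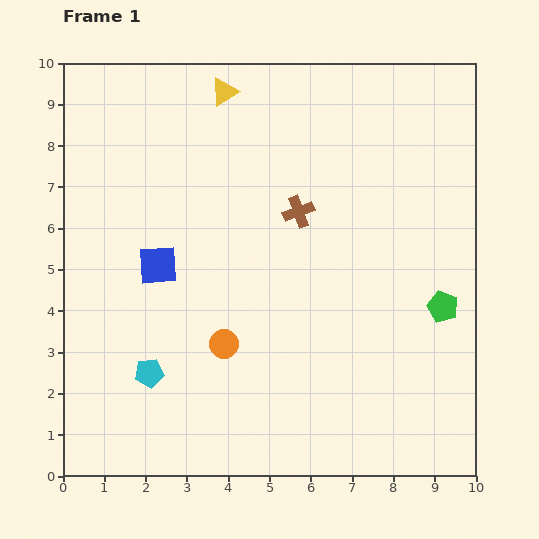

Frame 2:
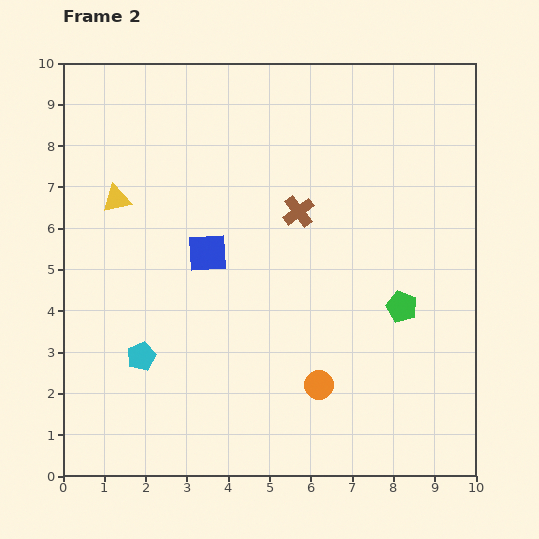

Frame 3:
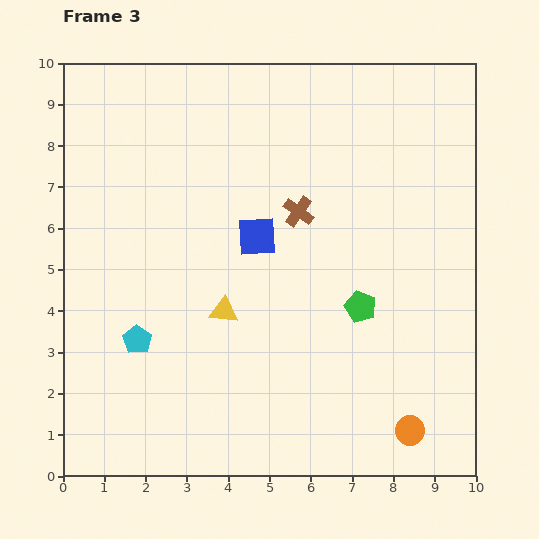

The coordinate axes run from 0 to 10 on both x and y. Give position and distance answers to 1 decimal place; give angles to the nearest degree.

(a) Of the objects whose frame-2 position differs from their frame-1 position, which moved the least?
the cyan pentagon

(moved 0.4)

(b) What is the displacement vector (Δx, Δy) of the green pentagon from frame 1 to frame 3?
(-2.0, 0.0)

The green pentagon was at (9.2, 4.1) in frame 1 and (7.2, 4.1) in frame 3.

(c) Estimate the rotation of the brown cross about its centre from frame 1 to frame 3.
34° counter-clockwise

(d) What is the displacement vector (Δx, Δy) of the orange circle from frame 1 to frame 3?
(4.5, -2.1)

The orange circle was at (3.9, 3.2) in frame 1 and (8.4, 1.1) in frame 3.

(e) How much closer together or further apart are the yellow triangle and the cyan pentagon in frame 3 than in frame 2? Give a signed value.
-1.6

Distance in frame 2: 3.8. Distance in frame 3: 2.2.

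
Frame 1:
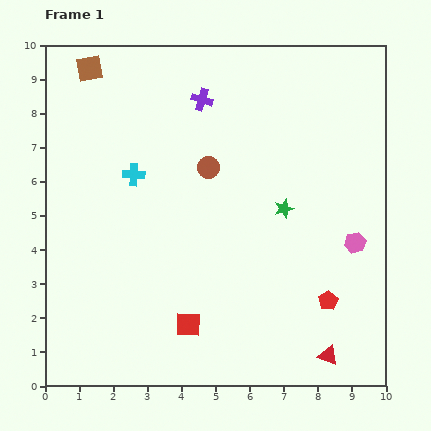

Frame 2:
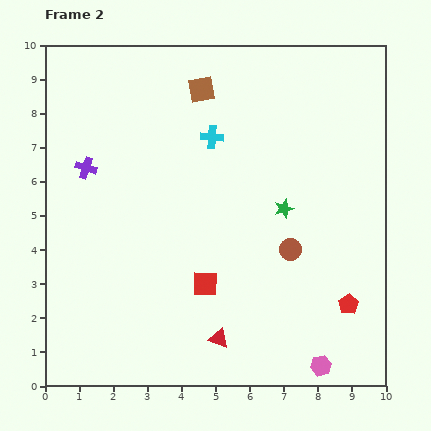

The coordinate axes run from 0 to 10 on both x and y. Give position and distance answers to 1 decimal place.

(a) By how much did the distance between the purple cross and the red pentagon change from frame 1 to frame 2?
+1.7

Distance in frame 1: 7.0. Distance in frame 2: 8.7.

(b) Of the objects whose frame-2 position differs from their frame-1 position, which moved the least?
the red pentagon

(moved 0.6)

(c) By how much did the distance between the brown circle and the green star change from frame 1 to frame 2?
-1.3

Distance in frame 1: 2.5. Distance in frame 2: 1.2.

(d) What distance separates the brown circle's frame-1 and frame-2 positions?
3.4

The brown circle moved from (4.8, 6.4) to (7.2, 4.0), a distance of √(2.4² + 2.4²) ≈ 3.4.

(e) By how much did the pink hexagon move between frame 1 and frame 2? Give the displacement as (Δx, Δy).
(-1.0, -3.6)

The pink hexagon was at (9.1, 4.2) in frame 1 and (8.1, 0.6) in frame 2.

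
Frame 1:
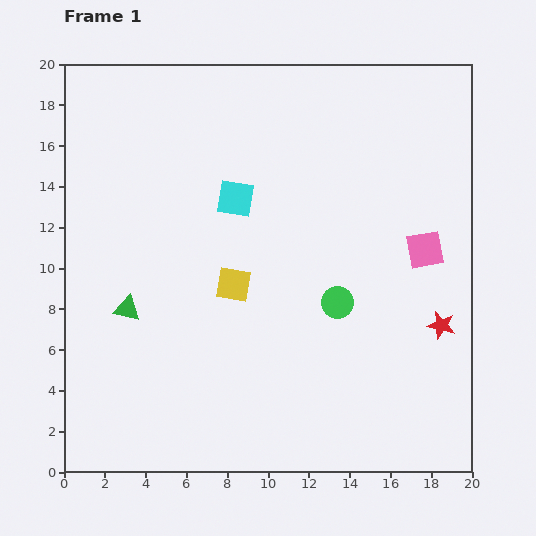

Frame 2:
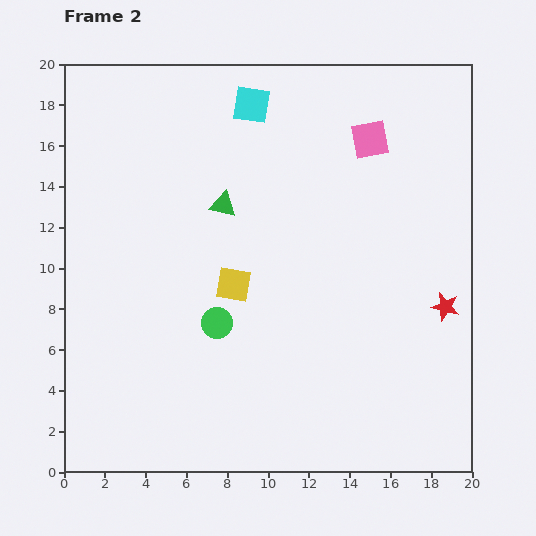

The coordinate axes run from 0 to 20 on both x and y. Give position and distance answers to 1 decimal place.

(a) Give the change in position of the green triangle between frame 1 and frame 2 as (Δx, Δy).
(4.7, 5.1)

The green triangle was at (3.1, 8.0) in frame 1 and (7.8, 13.1) in frame 2.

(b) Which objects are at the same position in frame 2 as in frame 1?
the yellow square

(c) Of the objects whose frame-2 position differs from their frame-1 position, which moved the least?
the red star

(moved 0.9)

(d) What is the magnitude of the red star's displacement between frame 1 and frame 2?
0.9

The red star moved from (18.5, 7.2) to (18.7, 8.1), a distance of √(0.2² + 0.9²) ≈ 0.9.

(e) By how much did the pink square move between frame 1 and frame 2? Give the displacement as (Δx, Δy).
(-2.7, 5.4)

The pink square was at (17.7, 10.9) in frame 1 and (15.0, 16.3) in frame 2.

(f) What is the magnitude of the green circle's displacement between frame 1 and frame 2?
6.0

The green circle moved from (13.4, 8.3) to (7.5, 7.3), a distance of √(5.9² + 1.0²) ≈ 6.0.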